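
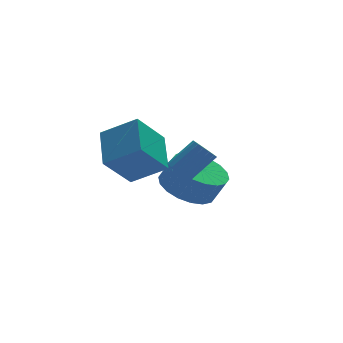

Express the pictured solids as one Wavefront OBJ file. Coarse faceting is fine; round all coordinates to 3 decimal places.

v -3.733 -2.311 -1.339
v -3.389 -2.237 -1.708
v -2.482 -2.176 -0.85
v -2.827 -2.249 -0.481
v -3.461 -2.011 -1.649
v -2.554 -1.95 -0.791
v -3.594 -1.854 -1.519
v -2.688 -1.793 -0.661
v -3.76 -1.802 -1.347
v -2.853 -1.74 -0.489
v -3.92 -1.866 -1.174
v -3.013 -1.804 -0.316
v -4.037 -2.032 -1.039
v -3.13 -1.97 -0.18
v -4.084 -2.262 -0.972
v -3.177 -2.2 -0.114
v -4.051 -2.503 -0.989
v -3.144 -2.441 -0.131
v -3.945 -2.7 -1.087
v -3.039 -2.639 -0.229
v -3.791 -2.808 -1.242
v -2.884 -2.747 -0.384
v -3.624 -2.802 -1.42
v -2.717 -2.741 -0.562
v -3.481 -2.684 -1.579
v -2.574 -2.622 -0.721
v -3.397 -2.48 -1.683
v -2.49 -2.418 -0.825
v -2.168 1.183 -3.962
v -1.164 1.273 -4.348
v -0.767 0.988 -3.385
v -1.772 0.897 -2.998
v -1.254 1.715 -4.18
v -0.858 1.429 -3.217
v -1.525 2.051 -3.969
v -1.129 1.765 -3.006
v -1.924 2.215 -3.756
v -1.527 1.929 -2.793
v -2.371 2.174 -3.584
v -1.974 1.889 -2.621
v -2.778 1.938 -3.487
v -2.381 1.652 -2.524
v -3.064 1.551 -3.484
v -2.667 1.266 -2.52
v -3.173 1.092 -3.575
v -2.776 0.807 -2.612
v -3.082 0.651 -3.743
v -2.686 0.365 -2.78
v -2.811 0.315 -3.954
v -2.415 0.029 -2.991
v -2.413 0.151 -4.167
v -2.016 -0.135 -3.204
v -1.966 0.191 -4.339
v -1.569 -0.094 -3.376
v -1.559 0.428 -4.436
v -1.162 0.142 -3.473
v -1.273 0.814 -4.44
v -0.876 0.529 -3.476
v -5.233 0.927 -2.194
v -4.128 0.236 -1.411
v -4.858 2.388 -1.432
v -3.753 1.697 -0.649
v -4.147 1.283 -3.411
v -3.042 0.592 -2.628
v -3.772 2.744 -2.649
v -2.667 2.053 -1.866
f 2 1 5
f 2 5 3
f 3 5 6
f 3 6 4
f 5 1 7
f 5 7 6
f 6 7 8
f 6 8 4
f 7 1 9
f 7 9 8
f 8 9 10
f 8 10 4
f 9 1 11
f 9 11 10
f 10 11 12
f 10 12 4
f 11 1 13
f 11 13 12
f 12 13 14
f 12 14 4
f 13 1 15
f 13 15 14
f 14 15 16
f 14 16 4
f 15 1 17
f 15 17 16
f 16 17 18
f 16 18 4
f 17 1 19
f 17 19 18
f 18 19 20
f 18 20 4
f 19 1 21
f 19 21 20
f 20 21 22
f 20 22 4
f 21 1 23
f 21 23 22
f 22 23 24
f 22 24 4
f 23 1 25
f 23 25 24
f 24 25 26
f 24 26 4
f 25 1 27
f 25 27 26
f 26 27 28
f 26 28 4
f 27 1 2
f 27 2 28
f 28 2 3
f 28 3 4
f 30 29 33
f 30 33 31
f 31 33 34
f 31 34 32
f 33 29 35
f 33 35 34
f 34 35 36
f 34 36 32
f 35 29 37
f 35 37 36
f 36 37 38
f 36 38 32
f 37 29 39
f 37 39 38
f 38 39 40
f 38 40 32
f 39 29 41
f 39 41 40
f 40 41 42
f 40 42 32
f 41 29 43
f 41 43 42
f 42 43 44
f 42 44 32
f 43 29 45
f 43 45 44
f 44 45 46
f 44 46 32
f 45 29 47
f 45 47 46
f 46 47 48
f 46 48 32
f 47 29 49
f 47 49 48
f 48 49 50
f 48 50 32
f 49 29 51
f 49 51 50
f 50 51 52
f 50 52 32
f 51 29 53
f 51 53 52
f 52 53 54
f 52 54 32
f 53 29 55
f 53 55 54
f 54 55 56
f 54 56 32
f 55 29 57
f 55 57 56
f 56 57 58
f 56 58 32
f 57 29 30
f 57 30 58
f 58 30 31
f 58 31 32
f 60 62 59
f 63 60 59
f 59 62 61
f 61 63 59
f 60 66 62
f 64 60 63
f 64 66 60
f 62 66 61
f 65 63 61
f 61 66 65
f 65 64 63
f 66 64 65



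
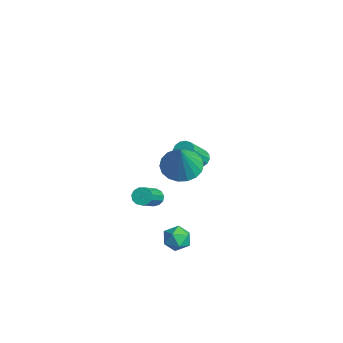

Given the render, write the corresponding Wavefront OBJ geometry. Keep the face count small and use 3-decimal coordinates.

v 0.159 -2.464 -0.561
v 0.576 -2.363 -0.855
v 1.758 -3.516 0.427
v 1.341 -3.616 0.721
v 0.565 -2.151 -0.653
v 1.746 -3.304 0.629
v 0.424 -2.038 -0.423
v 1.605 -3.191 0.86
v 0.2 -2.06 -0.236
v 1.381 -3.213 1.047
v -0.038 -2.21 -0.152
v 1.144 -3.363 1.13
v -0.212 -2.441 -0.198
v 0.969 -3.594 1.084
v -0.269 -2.679 -0.36
v 0.912 -3.831 0.922
v -0.19 -2.848 -0.585
v 0.992 -4.001 0.697
v 0 -2.896 -0.803
v 1.182 -4.048 0.479
v 0.241 -2.806 -0.944
v 1.422 -3.959 0.338
v 0.456 -2.608 -0.963
v 1.637 -3.76 0.319
v -3.859 2 -1.81
v -3.305 2.188 -1.887
v -2.707 1.008 -0.468
v -3.261 0.82 -0.39
v -3.424 2.377 -1.679
v -2.827 1.197 -0.26
v -3.66 2.465 -1.506
v -3.063 1.285 -0.087
v -3.949 2.429 -1.415
v -3.352 1.249 0.004
v -4.214 2.278 -1.429
v -3.617 1.097 -0.01
v -4.384 2.052 -1.545
v -3.786 0.872 -0.126
v -4.413 1.812 -1.732
v -3.815 0.632 -0.313
v -4.293 1.623 -1.94
v -3.696 0.443 -0.521
v -4.057 1.535 -2.113
v -3.46 0.355 -0.694
v -3.768 1.571 -2.204
v -3.171 0.391 -0.785
v -3.503 1.723 -2.19
v -2.906 0.542 -0.771
v -3.334 1.948 -2.074
v -2.736 0.768 -0.655
v 1.15 -1.475 -3.552
v 1.885 -1.371 -3.283
v 0.915 -2.289 -2.597
v 1.65 -2.185 -2.328
v 1.126 -1.597 -2.282
v 1.271 -1.094 -2.872
v 1.529 -2.566 -3.008
v 1.674 -2.063 -3.598
v 2.118 -2.046 -2.947
v 1.869 -1.447 -2.498
v 0.931 -2.213 -3.382
v 0.682 -1.614 -2.933
v 1.87 -1.815 2.712
v 2.574 -2.372 2.207
v 2.77 -2.325 4.528
v 2.767 -1.957 2.227
v 2.783 -1.514 2.344
v 2.618 -1.13 2.533
v 2.305 -0.883 2.758
v 1.905 -0.82 2.974
v 1.499 -0.954 3.138
v 1.166 -1.258 3.218
v 0.972 -1.673 3.197
v 0.956 -2.117 3.081
v 1.121 -2.5 2.891
v 1.435 -2.748 2.666
v 1.834 -2.811 2.45
v 2.241 -2.676 2.286
f 2 1 5
f 2 5 3
f 3 5 6
f 3 6 4
f 5 1 7
f 5 7 6
f 6 7 8
f 6 8 4
f 7 1 9
f 7 9 8
f 8 9 10
f 8 10 4
f 9 1 11
f 9 11 10
f 10 11 12
f 10 12 4
f 11 1 13
f 11 13 12
f 12 13 14
f 12 14 4
f 13 1 15
f 13 15 14
f 14 15 16
f 14 16 4
f 15 1 17
f 15 17 16
f 16 17 18
f 16 18 4
f 17 1 19
f 17 19 18
f 18 19 20
f 18 20 4
f 19 1 21
f 19 21 20
f 20 21 22
f 20 22 4
f 21 1 23
f 21 23 22
f 22 23 24
f 22 24 4
f 23 1 2
f 23 2 24
f 24 2 3
f 24 3 4
f 26 25 29
f 26 29 27
f 27 29 30
f 27 30 28
f 29 25 31
f 29 31 30
f 30 31 32
f 30 32 28
f 31 25 33
f 31 33 32
f 32 33 34
f 32 34 28
f 33 25 35
f 33 35 34
f 34 35 36
f 34 36 28
f 35 25 37
f 35 37 36
f 36 37 38
f 36 38 28
f 37 25 39
f 37 39 38
f 38 39 40
f 38 40 28
f 39 25 41
f 39 41 40
f 40 41 42
f 40 42 28
f 41 25 43
f 41 43 42
f 42 43 44
f 42 44 28
f 43 25 45
f 43 45 44
f 44 45 46
f 44 46 28
f 45 25 47
f 45 47 46
f 46 47 48
f 46 48 28
f 47 25 49
f 47 49 48
f 48 49 50
f 48 50 28
f 49 25 26
f 49 26 50
f 50 26 27
f 50 27 28
f 51 62 56
f 51 56 52
f 51 52 58
f 51 58 61
f 51 61 62
f 52 56 60
f 56 62 55
f 62 61 53
f 61 58 57
f 58 52 59
f 54 60 55
f 54 55 53
f 54 53 57
f 54 57 59
f 54 59 60
f 55 60 56
f 53 55 62
f 57 53 61
f 59 57 58
f 60 59 52
f 64 63 66
f 64 66 65
f 66 63 67
f 66 67 65
f 67 63 68
f 67 68 65
f 68 63 69
f 68 69 65
f 69 63 70
f 69 70 65
f 70 63 71
f 70 71 65
f 71 63 72
f 71 72 65
f 72 63 73
f 72 73 65
f 73 63 74
f 73 74 65
f 74 63 75
f 74 75 65
f 75 63 76
f 75 76 65
f 76 63 77
f 76 77 65
f 77 63 78
f 77 78 65
f 78 63 64
f 78 64 65



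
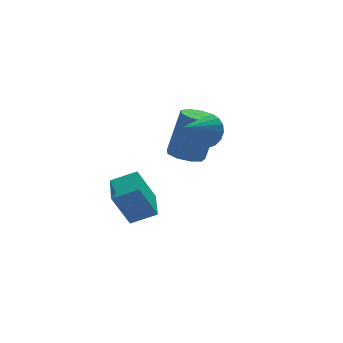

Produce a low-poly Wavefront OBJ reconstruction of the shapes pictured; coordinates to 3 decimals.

v 0.857 -1.018 1.029
v 1.24 -1.471 1.535
v -0.397 -1.362 1.671
v 1.234 -1.136 1.702
v 1.141 -0.775 1.714
v 0.983 -0.469 1.569
v 0.796 -0.289 1.301
v 0.623 -0.276 0.97
v 0.504 -0.433 0.653
v 0.465 -0.723 0.422
v 0.517 -1.081 0.33
v 0.646 -1.425 0.398
v 0.824 -1.675 0.611
v 1.009 -1.775 0.919
v 1.159 -1.701 1.253
v -1.325 1.451 -4.774
v -2.074 1.543 -3.239
v -0.776 2.867 -4.59
v -1.524 2.959 -3.055
v -0.336 1.001 -4.265
v -1.084 1.093 -2.73
v 0.214 2.417 -4.081
v -0.535 2.509 -2.546
v 1.248 1.804 -1.674
v 1.979 2.041 -1.896
v 2.603 2.074 0.193
v 1.872 1.836 0.414
v 1.66 2.476 -1.808
v 2.283 2.509 0.281
v 1.148 2.597 -1.657
v 1.771 2.63 0.432
v 0.683 2.346 -1.514
v 1.306 2.379 0.575
v 0.483 1.842 -1.446
v 1.106 1.875 0.642
v 0.64 1.319 -1.485
v 1.264 1.352 0.603
v 1.083 1.023 -1.613
v 1.706 1.056 0.476
v 1.603 1.093 -1.769
v 2.226 1.125 0.32
v 1.957 1.494 -1.881
v 2.58 1.527 0.208
f 2 1 4
f 2 4 3
f 4 1 5
f 4 5 3
f 5 1 6
f 5 6 3
f 6 1 7
f 6 7 3
f 7 1 8
f 7 8 3
f 8 1 9
f 8 9 3
f 9 1 10
f 9 10 3
f 10 1 11
f 10 11 3
f 11 1 12
f 11 12 3
f 12 1 13
f 12 13 3
f 13 1 14
f 13 14 3
f 14 1 15
f 14 15 3
f 15 1 2
f 15 2 3
f 17 19 16
f 20 17 16
f 16 19 18
f 18 20 16
f 17 23 19
f 21 17 20
f 21 23 17
f 19 23 18
f 22 20 18
f 18 23 22
f 22 21 20
f 23 21 22
f 25 24 28
f 25 28 26
f 26 28 29
f 26 29 27
f 28 24 30
f 28 30 29
f 29 30 31
f 29 31 27
f 30 24 32
f 30 32 31
f 31 32 33
f 31 33 27
f 32 24 34
f 32 34 33
f 33 34 35
f 33 35 27
f 34 24 36
f 34 36 35
f 35 36 37
f 35 37 27
f 36 24 38
f 36 38 37
f 37 38 39
f 37 39 27
f 38 24 40
f 38 40 39
f 39 40 41
f 39 41 27
f 40 24 42
f 40 42 41
f 41 42 43
f 41 43 27
f 42 24 25
f 42 25 43
f 43 25 26
f 43 26 27



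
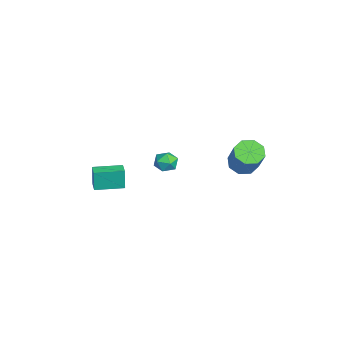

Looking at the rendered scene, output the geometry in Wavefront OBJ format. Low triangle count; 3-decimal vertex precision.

v 0.814 3.425 1.832
v 1.402 3.782 1.35
v 2.534 3.992 2.886
v 1.946 3.635 3.368
v 0.99 4.211 1.594
v 2.122 4.421 3.131
v 0.475 4.179 1.978
v 1.607 4.39 3.514
v 0.159 3.706 2.276
v 1.29 3.916 3.812
v 0.226 3.068 2.314
v 1.358 3.278 3.85
v 0.638 2.639 2.069
v 1.77 2.849 3.606
v 1.153 2.67 1.686
v 2.285 2.881 3.222
v 1.47 3.144 1.388
v 2.601 3.354 2.924
v -0.096 -0.056 1.352
v 0.313 0.094 1.919
v 0.267 -1.154 1.381
v 0.676 -1.004 1.948
v -0.037 -1.005 2.011
v -0.261 -0.326 1.993
v 0.841 -0.734 1.307
v 0.617 -0.055 1.289
v 0.892 -0.325 1.891
v 0.35 -0.493 2.326
v 0.23 -0.567 0.974
v -0.312 -0.735 1.409
v -3.313 -4.343 -2.42
v -3.426 -4.341 -1.135
v -3.477 -2.681 -2.437
v -3.59 -2.679 -1.152
v -2.49 -4.261 -2.348
v -2.603 -4.259 -1.063
v -2.654 -2.599 -2.365
v -2.767 -2.597 -1.08
f 2 1 5
f 2 5 3
f 3 5 6
f 3 6 4
f 5 1 7
f 5 7 6
f 6 7 8
f 6 8 4
f 7 1 9
f 7 9 8
f 8 9 10
f 8 10 4
f 9 1 11
f 9 11 10
f 10 11 12
f 10 12 4
f 11 1 13
f 11 13 12
f 12 13 14
f 12 14 4
f 13 1 15
f 13 15 14
f 14 15 16
f 14 16 4
f 15 1 17
f 15 17 16
f 16 17 18
f 16 18 4
f 17 1 2
f 17 2 18
f 18 2 3
f 18 3 4
f 19 30 24
f 19 24 20
f 19 20 26
f 19 26 29
f 19 29 30
f 20 24 28
f 24 30 23
f 30 29 21
f 29 26 25
f 26 20 27
f 22 28 23
f 22 23 21
f 22 21 25
f 22 25 27
f 22 27 28
f 23 28 24
f 21 23 30
f 25 21 29
f 27 25 26
f 28 27 20
f 32 34 31
f 35 32 31
f 31 34 33
f 33 35 31
f 32 38 34
f 36 32 35
f 36 38 32
f 34 38 33
f 37 35 33
f 33 38 37
f 37 36 35
f 38 36 37



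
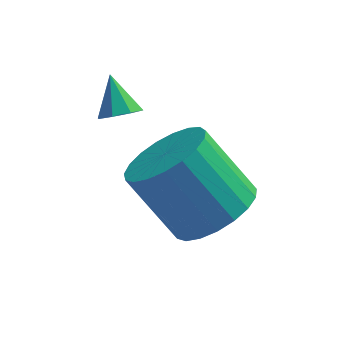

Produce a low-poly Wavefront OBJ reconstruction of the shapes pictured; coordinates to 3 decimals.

v 2.201 -3.71 0.673
v 3.054 -3.345 1.185
v 1.932 -2.845 2.699
v 1.079 -3.21 2.187
v 2.919 -2.987 0.966
v 1.797 -2.487 2.481
v 2.659 -2.754 0.697
v 1.537 -2.255 2.211
v 2.32 -2.686 0.423
v 1.198 -2.187 1.938
v 1.96 -2.796 0.193
v 0.838 -2.296 1.708
v 1.642 -3.063 0.046
v 0.52 -2.563 1.56
v 1.421 -3.442 0.007
v 0.299 -2.943 1.521
v 1.335 -3.868 0.083
v 0.213 -3.368 1.597
v 1.398 -4.266 0.261
v 0.276 -3.766 1.776
v 1.6 -4.568 0.511
v 0.478 -4.068 2.025
v 1.906 -4.721 0.788
v 0.784 -4.222 2.303
v 2.263 -4.7 1.045
v 1.141 -4.201 2.56
v 2.61 -4.508 1.239
v 1.488 -4.008 2.753
v 2.885 -4.177 1.334
v 1.763 -3.678 2.848
v 3.043 -3.766 1.315
v 1.921 -3.266 2.829
v 0.084 -2.455 2.81
v 0.578 -2.479 3
v -0.184 -1.805 3.59
v 0.53 -2.178 2.733
v 0.22 -2.039 2.51
v -0.169 -2.144 2.464
v -0.41 -2.43 2.62
v -0.361 -2.732 2.887
v -0.051 -2.87 3.109
v 0.338 -2.766 3.156
f 2 1 5
f 2 5 3
f 3 5 6
f 3 6 4
f 5 1 7
f 5 7 6
f 6 7 8
f 6 8 4
f 7 1 9
f 7 9 8
f 8 9 10
f 8 10 4
f 9 1 11
f 9 11 10
f 10 11 12
f 10 12 4
f 11 1 13
f 11 13 12
f 12 13 14
f 12 14 4
f 13 1 15
f 13 15 14
f 14 15 16
f 14 16 4
f 15 1 17
f 15 17 16
f 16 17 18
f 16 18 4
f 17 1 19
f 17 19 18
f 18 19 20
f 18 20 4
f 19 1 21
f 19 21 20
f 20 21 22
f 20 22 4
f 21 1 23
f 21 23 22
f 22 23 24
f 22 24 4
f 23 1 25
f 23 25 24
f 24 25 26
f 24 26 4
f 25 1 27
f 25 27 26
f 26 27 28
f 26 28 4
f 27 1 29
f 27 29 28
f 28 29 30
f 28 30 4
f 29 1 31
f 29 31 30
f 30 31 32
f 30 32 4
f 31 1 2
f 31 2 32
f 32 2 3
f 32 3 4
f 34 33 36
f 34 36 35
f 36 33 37
f 36 37 35
f 37 33 38
f 37 38 35
f 38 33 39
f 38 39 35
f 39 33 40
f 39 40 35
f 40 33 41
f 40 41 35
f 41 33 42
f 41 42 35
f 42 33 34
f 42 34 35



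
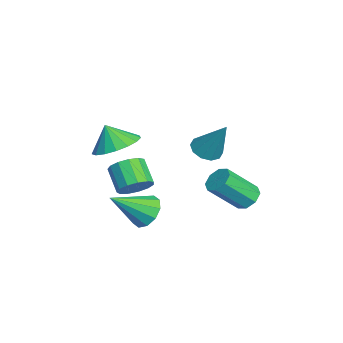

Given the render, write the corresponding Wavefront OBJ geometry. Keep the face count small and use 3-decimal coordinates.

v -4.08 0.163 1.399
v -3.431 0.312 1.031
v -3.28 0.937 3.121
v -3.71 0.688 0.992
v -4.13 0.864 1.108
v -4.531 0.772 1.335
v -4.759 0.447 1.587
v -4.728 0.014 1.767
v -4.449 -0.361 1.806
v -4.029 -0.537 1.69
v -3.628 -0.445 1.463
v -3.4 -0.12 1.211
v -0.224 -2.539 -0.079
v 0.263 -2.869 -0.72
v 0.324 -4.021 1.099
v 0.569 -2.531 -0.437
v 0.573 -2.195 -0.016
v 0.272 -1.991 0.38
v -0.218 -1.997 0.601
v -0.71 -2.209 0.563
v -1.017 -2.548 0.279
v -1.02 -2.884 -0.141
v -0.72 -3.087 -0.538
v -0.23 -3.082 -0.759
v -3.177 -2.881 -0.387
v -2.64 -2.798 0.241
v -3.605 -3.156 1.114
v -4.143 -3.239 0.487
v -2.845 -2.381 0.186
v -3.81 -2.739 1.06
v -3.155 -2.122 -0.05
v -4.12 -2.481 0.823
v -3.472 -2.105 -0.393
v -4.437 -2.463 0.48
v -3.696 -2.334 -0.735
v -4.661 -2.692 0.139
v -3.755 -2.736 -0.965
v -4.72 -3.094 -0.092
v -3.631 -3.185 -1.012
v -4.596 -3.543 -0.139
v -3.363 -3.537 -0.861
v -4.328 -3.895 0.013
v -3.036 -3.68 -0.558
v -4.001 -4.039 0.315
v -2.754 -3.57 -0.202
v -3.719 -3.929 0.671
v -2.607 -3.241 0.096
v -3.572 -3.6 0.969
v -1.896 1.742 -0.383
v -1.643 1.317 -0.865
v -1.312 0.012 0.462
v -1.564 0.438 0.943
v -1.271 1.627 -0.653
v -0.94 0.322 0.673
v -1.265 2.004 -0.284
v -0.934 0.699 1.043
v -1.628 2.228 0.028
v -1.297 0.923 1.354
v -2.148 2.168 0.098
v -1.817 0.863 1.425
v -2.52 1.858 -0.113
v -2.189 0.553 1.213
v -2.526 1.481 -0.483
v -2.195 0.176 0.844
v -2.163 1.257 -0.794
v -1.832 -0.048 0.532
v -2.032 -3.684 2.84
v -1.489 -2.858 3.324
v -2.288 -4.136 3.9
v -1.982 -2.678 3.281
v -2.486 -2.728 3.138
v -2.886 -2.997 2.926
v -3.09 -3.424 2.695
v -3.052 -3.91 2.497
v -2.78 -4.345 2.377
v -2.336 -4.628 2.364
v -1.823 -4.695 2.46
v -1.357 -4.531 2.643
v -1.046 -4.172 2.871
v -0.961 -3.702 3.092
v -1.121 -3.228 3.255
f 2 1 4
f 2 4 3
f 4 1 5
f 4 5 3
f 5 1 6
f 5 6 3
f 6 1 7
f 6 7 3
f 7 1 8
f 7 8 3
f 8 1 9
f 8 9 3
f 9 1 10
f 9 10 3
f 10 1 11
f 10 11 3
f 11 1 12
f 11 12 3
f 12 1 2
f 12 2 3
f 14 13 16
f 14 16 15
f 16 13 17
f 16 17 15
f 17 13 18
f 17 18 15
f 18 13 19
f 18 19 15
f 19 13 20
f 19 20 15
f 20 13 21
f 20 21 15
f 21 13 22
f 21 22 15
f 22 13 23
f 22 23 15
f 23 13 24
f 23 24 15
f 24 13 14
f 24 14 15
f 26 25 29
f 26 29 27
f 27 29 30
f 27 30 28
f 29 25 31
f 29 31 30
f 30 31 32
f 30 32 28
f 31 25 33
f 31 33 32
f 32 33 34
f 32 34 28
f 33 25 35
f 33 35 34
f 34 35 36
f 34 36 28
f 35 25 37
f 35 37 36
f 36 37 38
f 36 38 28
f 37 25 39
f 37 39 38
f 38 39 40
f 38 40 28
f 39 25 41
f 39 41 40
f 40 41 42
f 40 42 28
f 41 25 43
f 41 43 42
f 42 43 44
f 42 44 28
f 43 25 45
f 43 45 44
f 44 45 46
f 44 46 28
f 45 25 47
f 45 47 46
f 46 47 48
f 46 48 28
f 47 25 26
f 47 26 48
f 48 26 27
f 48 27 28
f 50 49 53
f 50 53 51
f 51 53 54
f 51 54 52
f 53 49 55
f 53 55 54
f 54 55 56
f 54 56 52
f 55 49 57
f 55 57 56
f 56 57 58
f 56 58 52
f 57 49 59
f 57 59 58
f 58 59 60
f 58 60 52
f 59 49 61
f 59 61 60
f 60 61 62
f 60 62 52
f 61 49 63
f 61 63 62
f 62 63 64
f 62 64 52
f 63 49 65
f 63 65 64
f 64 65 66
f 64 66 52
f 65 49 50
f 65 50 66
f 66 50 51
f 66 51 52
f 68 67 70
f 68 70 69
f 70 67 71
f 70 71 69
f 71 67 72
f 71 72 69
f 72 67 73
f 72 73 69
f 73 67 74
f 73 74 69
f 74 67 75
f 74 75 69
f 75 67 76
f 75 76 69
f 76 67 77
f 76 77 69
f 77 67 78
f 77 78 69
f 78 67 79
f 78 79 69
f 79 67 80
f 79 80 69
f 80 67 81
f 80 81 69
f 81 67 68
f 81 68 69



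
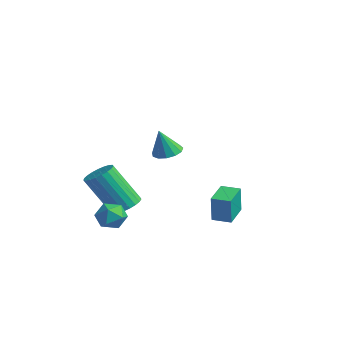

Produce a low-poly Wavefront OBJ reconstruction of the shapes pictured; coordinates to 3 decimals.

v -2.462 -1.565 -2.436
v -1.813 -1.41 -2.72
v -2.207 -2.71 -2.48
v -1.558 -2.555 -2.764
v -1.703 -2.384 -2.074
v -1.86 -1.676 -2.047
v -2.16 -2.444 -3.153
v -2.317 -1.736 -3.126
v -1.626 -1.953 -3.163
v -1.343 -1.916 -2.496
v -2.677 -2.204 -2.704
v -2.394 -2.167 -2.037
v -1.716 3.038 -3.219
v -1.545 2.873 -1.931
v -1.042 3.538 -3.245
v -0.871 3.373 -1.957
v -0.989 2.047 -3.443
v -0.818 1.882 -2.155
v -0.315 2.547 -3.469
v -0.144 2.382 -2.181
v -2.966 -0.769 -2.707
v -2.635 -0.266 -2.331
v -3.363 -1.128 -0.537
v -3.694 -1.631 -0.913
v -2.899 -0.143 -2.379
v -3.627 -1.005 -0.585
v -3.174 -0.128 -2.484
v -3.902 -0.99 -0.689
v -3.414 -0.224 -2.627
v -4.142 -1.086 -0.832
v -3.576 -0.414 -2.784
v -4.304 -1.276 -0.99
v -3.633 -0.666 -2.928
v -4.361 -1.528 -1.133
v -3.574 -0.935 -3.034
v -4.302 -1.797 -1.239
v -3.411 -1.176 -3.083
v -4.139 -2.038 -1.288
v -3.17 -1.346 -3.067
v -3.898 -2.208 -1.272
v -2.894 -1.417 -2.989
v -3.622 -2.279 -1.194
v -2.631 -1.375 -2.863
v -3.359 -2.237 -1.068
v -2.425 -1.229 -2.709
v -3.153 -2.091 -0.914
v -2.313 -1.003 -2.555
v -3.041 -1.865 -0.76
v -2.314 -0.737 -2.428
v -3.042 -1.599 -0.633
v -2.428 -0.476 -2.349
v -3.156 -1.338 -0.554
v 1.526 -1.681 2.02
v 2.062 -1.407 2.117
v 1.514 -2.059 3.16
v 1.82 -1.175 2.191
v 1.484 -1.103 2.211
v 1.162 -1.216 2.171
v 0.955 -1.476 2.083
v 0.93 -1.801 1.975
v 1.094 -2.088 1.881
v 1.395 -2.246 1.832
v 1.738 -2.225 1.843
v 2.013 -2.031 1.91
v 2.134 -1.726 2.012
f 1 12 6
f 1 6 2
f 1 2 8
f 1 8 11
f 1 11 12
f 2 6 10
f 6 12 5
f 12 11 3
f 11 8 7
f 8 2 9
f 4 10 5
f 4 5 3
f 4 3 7
f 4 7 9
f 4 9 10
f 5 10 6
f 3 5 12
f 7 3 11
f 9 7 8
f 10 9 2
f 14 16 13
f 17 14 13
f 13 16 15
f 15 17 13
f 14 20 16
f 18 14 17
f 18 20 14
f 16 20 15
f 19 17 15
f 15 20 19
f 19 18 17
f 20 18 19
f 22 21 25
f 22 25 23
f 23 25 26
f 23 26 24
f 25 21 27
f 25 27 26
f 26 27 28
f 26 28 24
f 27 21 29
f 27 29 28
f 28 29 30
f 28 30 24
f 29 21 31
f 29 31 30
f 30 31 32
f 30 32 24
f 31 21 33
f 31 33 32
f 32 33 34
f 32 34 24
f 33 21 35
f 33 35 34
f 34 35 36
f 34 36 24
f 35 21 37
f 35 37 36
f 36 37 38
f 36 38 24
f 37 21 39
f 37 39 38
f 38 39 40
f 38 40 24
f 39 21 41
f 39 41 40
f 40 41 42
f 40 42 24
f 41 21 43
f 41 43 42
f 42 43 44
f 42 44 24
f 43 21 45
f 43 45 44
f 44 45 46
f 44 46 24
f 45 21 47
f 45 47 46
f 46 47 48
f 46 48 24
f 47 21 49
f 47 49 48
f 48 49 50
f 48 50 24
f 49 21 51
f 49 51 50
f 50 51 52
f 50 52 24
f 51 21 22
f 51 22 52
f 52 22 23
f 52 23 24
f 54 53 56
f 54 56 55
f 56 53 57
f 56 57 55
f 57 53 58
f 57 58 55
f 58 53 59
f 58 59 55
f 59 53 60
f 59 60 55
f 60 53 61
f 60 61 55
f 61 53 62
f 61 62 55
f 62 53 63
f 62 63 55
f 63 53 64
f 63 64 55
f 64 53 65
f 64 65 55
f 65 53 54
f 65 54 55



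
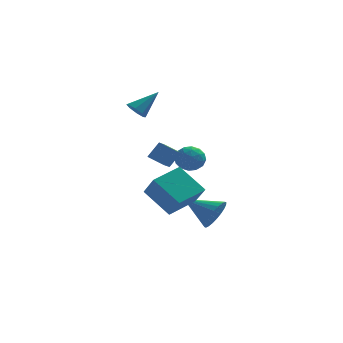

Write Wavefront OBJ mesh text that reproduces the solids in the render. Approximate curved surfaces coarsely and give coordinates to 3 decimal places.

v -3.086 -2.758 -1.915
v -2.548 -3.745 -0.666
v -1.665 -1.376 -1.434
v -1.127 -2.363 -0.186
v -1.693 -3.717 -3.274
v -1.155 -4.704 -2.026
v -0.272 -2.335 -2.794
v 0.266 -3.322 -1.545
v 0.871 -1.391 -4.204
v 1.484 -0.902 -3.446
v -0.871 -0.549 -3.336
v 1.476 -0.605 -3.751
v 1.376 -0.428 -4.124
v 1.199 -0.397 -4.51
v 0.972 -0.518 -4.848
v 0.729 -0.771 -5.089
v 0.509 -1.119 -5.195
v 0.343 -1.508 -5.15
v 0.258 -1.88 -4.961
v 0.266 -2.176 -4.656
v 0.366 -2.354 -4.283
v 0.543 -2.384 -3.897
v 0.77 -2.264 -3.559
v 1.012 -2.01 -3.318
v 1.233 -1.663 -3.212
v 1.399 -1.273 -3.257
v -2.895 -1.445 0.264
v -2.257 -1.157 1.239
v -2.594 -0.592 -0.185
v -1.956 -0.304 0.79
v -1.984 -1.996 -0.17
v -1.346 -1.708 0.805
v -1.683 -1.143 -0.619
v -1.045 -0.855 0.356
v -1.425 0.335 -0.406
v -0.859 0.728 0.243
v -0.201 -0.048 -1.243
v 0.365 0.345 -0.594
v -0.109 -0.448 -0.39
v -0.866 -0.211 0.127
v -0.194 0.891 -1.127
v -0.951 1.128 -0.61
v -0.098 1.072 -0.203
v -0.046 0.244 0.252
v -1.014 0.436 -1.252
v -0.962 -0.392 -0.797
v -1.249 0.565 -0.008
v 0.189 0.115 -0.992
v -0.09 -0.351 -0.872
v 0.243 -0.12 -0.491
v -1.253 0.013 -0.076
v -0.92 0.244 0.305
v -0.48 -0.447 -0.067
v -0.14 0.436 -1.305
v 0.193 0.667 -0.924
v -1.303 0.8 -0.509
v -0.97 1.031 -0.128
v -0.58 1.127 -0.933
v -0.469 0.998 0.111
v 0.25 0.773 -0.381
v -0.079 1.094 -0.694
v -0.523 1.233 -0.39
v -0.438 0.511 0.379
v 0.281 0.286 -0.113
v 0.002 -0.18 0.007
v -0.443 -0.041 0.311
v 0.009 0.713 0.117
v -1.341 0.394 -0.887
v -0.622 0.169 -1.379
v -0.617 0.721 -1.311
v -1.062 0.86 -1.007
v -1.31 -0.093 -0.619
v -0.591 -0.318 -1.111
v -0.537 -0.553 -0.61
v -0.981 -0.414 -0.306
v -1.069 -0.033 -1.117
v -3.584 1.377 2.841
v -3.041 1.111 2.432
v -2.316 2.063 4.079
v -3.181 1.632 2.288
v -3.558 2.004 2.467
v -3.949 2.009 2.866
v -4.127 1.644 3.25
v -3.986 1.122 3.394
v -3.61 0.751 3.215
v -3.218 0.746 2.816
f 2 4 1
f 5 2 1
f 1 4 3
f 3 5 1
f 2 8 4
f 6 2 5
f 6 8 2
f 4 8 3
f 7 5 3
f 3 8 7
f 7 6 5
f 8 6 7
f 10 9 12
f 10 12 11
f 12 9 13
f 12 13 11
f 13 9 14
f 13 14 11
f 14 9 15
f 14 15 11
f 15 9 16
f 15 16 11
f 16 9 17
f 16 17 11
f 17 9 18
f 17 18 11
f 18 9 19
f 18 19 11
f 19 9 20
f 19 20 11
f 20 9 21
f 20 21 11
f 21 9 22
f 21 22 11
f 22 9 23
f 22 23 11
f 23 9 24
f 23 24 11
f 24 9 25
f 24 25 11
f 25 9 26
f 25 26 11
f 26 9 10
f 26 10 11
f 28 30 27
f 31 28 27
f 27 30 29
f 29 31 27
f 28 34 30
f 32 28 31
f 32 34 28
f 30 34 29
f 33 31 29
f 29 34 33
f 33 32 31
f 34 32 33
f 35 72 51
f 72 46 75
f 51 75 40
f 72 75 51
f 35 51 47
f 51 40 52
f 47 52 36
f 51 52 47
f 35 47 56
f 47 36 57
f 56 57 42
f 47 57 56
f 35 56 68
f 56 42 71
f 68 71 45
f 56 71 68
f 35 68 72
f 68 45 76
f 72 76 46
f 68 76 72
f 36 52 63
f 52 40 66
f 63 66 44
f 52 66 63
f 40 75 53
f 75 46 74
f 53 74 39
f 75 74 53
f 46 76 73
f 76 45 69
f 73 69 37
f 76 69 73
f 45 71 70
f 71 42 58
f 70 58 41
f 71 58 70
f 42 57 62
f 57 36 59
f 62 59 43
f 57 59 62
f 38 64 50
f 64 44 65
f 50 65 39
f 64 65 50
f 38 50 48
f 50 39 49
f 48 49 37
f 50 49 48
f 38 48 55
f 48 37 54
f 55 54 41
f 48 54 55
f 38 55 60
f 55 41 61
f 60 61 43
f 55 61 60
f 38 60 64
f 60 43 67
f 64 67 44
f 60 67 64
f 39 65 53
f 65 44 66
f 53 66 40
f 65 66 53
f 37 49 73
f 49 39 74
f 73 74 46
f 49 74 73
f 41 54 70
f 54 37 69
f 70 69 45
f 54 69 70
f 43 61 62
f 61 41 58
f 62 58 42
f 61 58 62
f 44 67 63
f 67 43 59
f 63 59 36
f 67 59 63
f 78 77 80
f 78 80 79
f 80 77 81
f 80 81 79
f 81 77 82
f 81 82 79
f 82 77 83
f 82 83 79
f 83 77 84
f 83 84 79
f 84 77 85
f 84 85 79
f 85 77 86
f 85 86 79
f 86 77 78
f 86 78 79



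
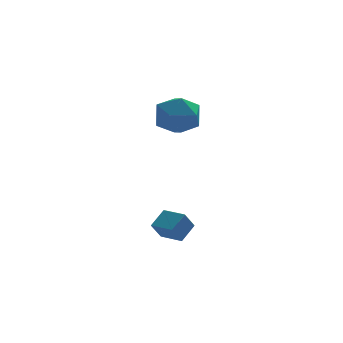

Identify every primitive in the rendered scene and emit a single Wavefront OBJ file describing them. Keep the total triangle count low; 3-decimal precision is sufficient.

v 3.053 3.507 3.678
v 3.874 4.11 3.721
v 3.786 2.59 2.519
v 4.607 3.193 2.562
v 4.38 2.584 3.348
v 3.927 3.151 4.064
v 3.733 3.549 2.176
v 3.28 4.116 2.892
v 4.295 4.136 2.792
v 4.695 3.54 3.517
v 2.965 3.16 2.723
v 3.365 2.564 3.448
v 3.331 0.311 -2.08
v 2.907 0.042 -1.357
v 2.714 1.108 -2.145
v 2.291 0.839 -1.422
v 3.909 0.801 -1.558
v 3.486 0.532 -0.835
v 3.293 1.598 -1.623
v 2.869 1.329 -0.9
f 1 12 6
f 1 6 2
f 1 2 8
f 1 8 11
f 1 11 12
f 2 6 10
f 6 12 5
f 12 11 3
f 11 8 7
f 8 2 9
f 4 10 5
f 4 5 3
f 4 3 7
f 4 7 9
f 4 9 10
f 5 10 6
f 3 5 12
f 7 3 11
f 9 7 8
f 10 9 2
f 14 16 13
f 17 14 13
f 13 16 15
f 15 17 13
f 14 20 16
f 18 14 17
f 18 20 14
f 16 20 15
f 19 17 15
f 15 20 19
f 19 18 17
f 20 18 19



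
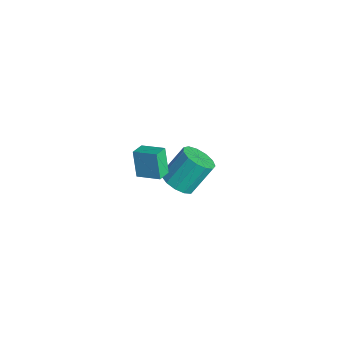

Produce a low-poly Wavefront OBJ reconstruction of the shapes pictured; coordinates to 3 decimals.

v 2.3 -2.41 2.237
v 1.665 -2.354 3.716
v 1.766 -1.732 1.983
v 1.131 -1.676 3.461
v 3.269 -1.504 2.619
v 2.634 -1.448 4.097
v 2.735 -0.826 2.364
v 2.1 -0.77 3.843
v -1.661 1.439 -4.119
v -0.599 1.387 -4.004
v -0.716 2.709 -2.326
v -1.779 2.761 -2.441
v -0.707 1.849 -4.376
v -0.824 3.171 -2.697
v -1.118 2.181 -4.666
v -1.235 3.503 -2.988
v -1.702 2.277 -4.783
v -1.819 3.6 -3.105
v -2.272 2.107 -4.689
v -2.39 3.43 -3.011
v -2.649 1.725 -4.414
v -2.767 3.048 -2.736
v -2.712 1.252 -4.046
v -2.83 2.575 -2.367
v -2.442 0.838 -3.7
v -2.559 2.161 -2.022
v -1.924 0.615 -3.488
v -2.041 1.938 -1.81
v -1.322 0.653 -3.476
v -1.439 1.976 -1.798
v -0.828 0.941 -3.669
v -0.945 2.264 -1.99
f 2 4 1
f 5 2 1
f 1 4 3
f 3 5 1
f 2 8 4
f 6 2 5
f 6 8 2
f 4 8 3
f 7 5 3
f 3 8 7
f 7 6 5
f 8 6 7
f 10 9 13
f 10 13 11
f 11 13 14
f 11 14 12
f 13 9 15
f 13 15 14
f 14 15 16
f 14 16 12
f 15 9 17
f 15 17 16
f 16 17 18
f 16 18 12
f 17 9 19
f 17 19 18
f 18 19 20
f 18 20 12
f 19 9 21
f 19 21 20
f 20 21 22
f 20 22 12
f 21 9 23
f 21 23 22
f 22 23 24
f 22 24 12
f 23 9 25
f 23 25 24
f 24 25 26
f 24 26 12
f 25 9 27
f 25 27 26
f 26 27 28
f 26 28 12
f 27 9 29
f 27 29 28
f 28 29 30
f 28 30 12
f 29 9 31
f 29 31 30
f 30 31 32
f 30 32 12
f 31 9 10
f 31 10 32
f 32 10 11
f 32 11 12



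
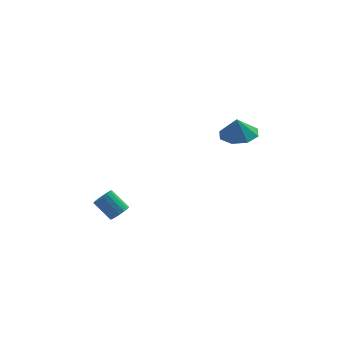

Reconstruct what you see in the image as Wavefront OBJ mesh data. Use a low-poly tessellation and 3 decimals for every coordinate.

v 2.941 -2.157 2.859
v 3.863 -2.634 2.932
v 2.819 -2.223 3.981
v 3.924 -1.842 2.985
v 3.41 -1.235 2.964
v 2.621 -1.168 2.882
v 2.019 -1.681 2.787
v 1.958 -2.473 2.734
v 2.473 -3.08 2.755
v 3.261 -3.147 2.837
v -3.182 -3.882 -1.537
v -2.859 -3.377 -1.55
v -3.674 -2.833 -0.636
v -3.998 -3.338 -0.623
v -3.059 -3.336 -1.752
v -3.874 -2.792 -0.838
v -3.287 -3.42 -1.905
v -4.102 -2.876 -0.991
v -3.491 -3.61 -1.974
v -4.306 -3.066 -1.06
v -3.624 -3.862 -1.943
v -4.439 -3.318 -1.029
v -3.656 -4.119 -1.818
v -4.471 -3.575 -0.904
v -3.58 -4.322 -1.63
v -4.395 -3.778 -0.716
v -3.412 -4.424 -1.42
v -4.228 -3.88 -0.506
v -3.192 -4.401 -1.237
v -4.007 -3.857 -0.323
v -2.97 -4.26 -1.122
v -3.785 -3.716 -0.208
v -2.796 -4.032 -1.103
v -3.611 -3.488 -0.189
v -2.711 -3.77 -1.183
v -3.526 -3.226 -0.269
v -2.734 -3.533 -1.344
v -3.549 -2.989 -0.43
f 2 1 4
f 2 4 3
f 4 1 5
f 4 5 3
f 5 1 6
f 5 6 3
f 6 1 7
f 6 7 3
f 7 1 8
f 7 8 3
f 8 1 9
f 8 9 3
f 9 1 10
f 9 10 3
f 10 1 2
f 10 2 3
f 12 11 15
f 12 15 13
f 13 15 16
f 13 16 14
f 15 11 17
f 15 17 16
f 16 17 18
f 16 18 14
f 17 11 19
f 17 19 18
f 18 19 20
f 18 20 14
f 19 11 21
f 19 21 20
f 20 21 22
f 20 22 14
f 21 11 23
f 21 23 22
f 22 23 24
f 22 24 14
f 23 11 25
f 23 25 24
f 24 25 26
f 24 26 14
f 25 11 27
f 25 27 26
f 26 27 28
f 26 28 14
f 27 11 29
f 27 29 28
f 28 29 30
f 28 30 14
f 29 11 31
f 29 31 30
f 30 31 32
f 30 32 14
f 31 11 33
f 31 33 32
f 32 33 34
f 32 34 14
f 33 11 35
f 33 35 34
f 34 35 36
f 34 36 14
f 35 11 37
f 35 37 36
f 36 37 38
f 36 38 14
f 37 11 12
f 37 12 38
f 38 12 13
f 38 13 14



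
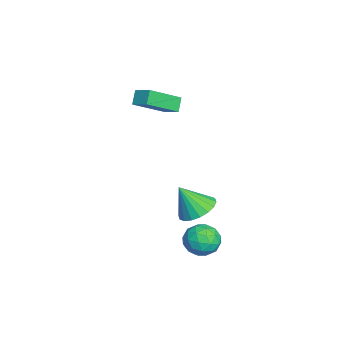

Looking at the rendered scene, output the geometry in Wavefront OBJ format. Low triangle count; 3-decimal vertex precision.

v 1.125 0.759 -2.879
v 2.079 0.517 -2.989
v 1.075 -0.079 -1.481
v 2.099 0.894 -2.763
v 1.926 1.245 -2.559
v 1.594 1.499 -2.419
v 1.17 1.606 -2.369
v 0.737 1.546 -2.421
v 0.38 1.33 -2.563
v 0.171 1 -2.768
v 0.151 0.623 -2.995
v 0.324 0.273 -3.199
v 0.655 0.019 -3.339
v 1.08 -0.089 -3.388
v 1.513 -0.029 -3.337
v 1.87 0.188 -3.194
v 1.918 1.393 -3.872
v 2.699 1.806 -3.596
v 2.681 0.134 -4.144
v 3.462 0.547 -3.868
v 2.799 0.352 -3.253
v 2.327 1.13 -3.084
v 3.053 0.81 -4.656
v 2.581 1.588 -4.487
v 3.4 1.446 -4.08
v 3.243 1.163 -3.213
v 2.137 0.777 -4.527
v 1.98 0.494 -3.66
v 2.241 1.71 -3.71
v 3.139 0.23 -4.03
v 2.749 0.115 -3.669
v 3.208 0.358 -3.506
v 2.023 1.313 -3.409
v 2.482 1.556 -3.247
v 2.541 0.701 -3.046
v 2.898 0.384 -4.493
v 3.357 0.627 -4.331
v 2.172 1.582 -4.234
v 2.631 1.825 -4.071
v 2.839 1.239 -4.694
v 3.112 1.741 -3.832
v 3.561 1.001 -3.992
v 3.32 1.156 -4.455
v 3.043 1.613 -4.356
v 3.02 1.575 -3.323
v 3.469 0.835 -3.483
v 3.079 0.72 -3.121
v 2.802 1.178 -3.022
v 3.432 1.363 -3.607
v 1.911 1.105 -4.257
v 2.36 0.365 -4.417
v 2.578 0.762 -4.718
v 2.301 1.22 -4.619
v 1.819 0.939 -3.748
v 2.268 0.199 -3.908
v 2.337 0.327 -3.384
v 2.06 0.784 -3.285
v 1.948 0.577 -4.133
v -3.843 -0.709 1.454
v -2.899 -2.144 2.499
v -3.225 -0.032 1.826
v -2.28 -1.466 2.87
v -3.32 -0.834 0.81
v -2.375 -2.268 1.854
v -2.701 -0.156 1.181
v -1.757 -1.591 2.226
f 2 1 4
f 2 4 3
f 4 1 5
f 4 5 3
f 5 1 6
f 5 6 3
f 6 1 7
f 6 7 3
f 7 1 8
f 7 8 3
f 8 1 9
f 8 9 3
f 9 1 10
f 9 10 3
f 10 1 11
f 10 11 3
f 11 1 12
f 11 12 3
f 12 1 13
f 12 13 3
f 13 1 14
f 13 14 3
f 14 1 15
f 14 15 3
f 15 1 16
f 15 16 3
f 16 1 2
f 16 2 3
f 17 54 33
f 54 28 57
f 33 57 22
f 54 57 33
f 17 33 29
f 33 22 34
f 29 34 18
f 33 34 29
f 17 29 38
f 29 18 39
f 38 39 24
f 29 39 38
f 17 38 50
f 38 24 53
f 50 53 27
f 38 53 50
f 17 50 54
f 50 27 58
f 54 58 28
f 50 58 54
f 18 34 45
f 34 22 48
f 45 48 26
f 34 48 45
f 22 57 35
f 57 28 56
f 35 56 21
f 57 56 35
f 28 58 55
f 58 27 51
f 55 51 19
f 58 51 55
f 27 53 52
f 53 24 40
f 52 40 23
f 53 40 52
f 24 39 44
f 39 18 41
f 44 41 25
f 39 41 44
f 20 46 32
f 46 26 47
f 32 47 21
f 46 47 32
f 20 32 30
f 32 21 31
f 30 31 19
f 32 31 30
f 20 30 37
f 30 19 36
f 37 36 23
f 30 36 37
f 20 37 42
f 37 23 43
f 42 43 25
f 37 43 42
f 20 42 46
f 42 25 49
f 46 49 26
f 42 49 46
f 21 47 35
f 47 26 48
f 35 48 22
f 47 48 35
f 19 31 55
f 31 21 56
f 55 56 28
f 31 56 55
f 23 36 52
f 36 19 51
f 52 51 27
f 36 51 52
f 25 43 44
f 43 23 40
f 44 40 24
f 43 40 44
f 26 49 45
f 49 25 41
f 45 41 18
f 49 41 45
f 60 62 59
f 63 60 59
f 59 62 61
f 61 63 59
f 60 66 62
f 64 60 63
f 64 66 60
f 62 66 61
f 65 63 61
f 61 66 65
f 65 64 63
f 66 64 65



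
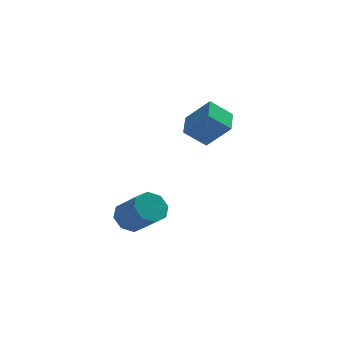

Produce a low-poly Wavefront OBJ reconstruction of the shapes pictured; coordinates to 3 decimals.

v -1.592 2.56 2.572
v -0.569 2.042 3.759
v -1.355 3.831 2.923
v -0.333 3.313 4.11
v -0.567 2.607 1.71
v 0.455 2.089 2.897
v -0.331 3.878 2.061
v 0.692 3.36 3.248
v -4.249 -1.557 -0.483
v -3.658 -1.7 -1.048
v -2.879 -2.767 0.039
v -3.471 -2.623 0.603
v -3.518 -1.211 -0.668
v -2.739 -2.277 0.419
v -3.806 -0.924 -0.18
v -3.027 -1.99 0.907
v -4.354 -1.008 0.13
v -3.575 -2.074 1.217
v -4.841 -1.413 0.081
v -4.062 -2.48 1.168
v -4.981 -1.903 -0.299
v -4.202 -2.969 0.788
v -4.693 -2.19 -0.787
v -3.914 -3.256 0.3
v -4.145 -2.106 -1.097
v -3.366 -3.172 -0.01
f 2 4 1
f 5 2 1
f 1 4 3
f 3 5 1
f 2 8 4
f 6 2 5
f 6 8 2
f 4 8 3
f 7 5 3
f 3 8 7
f 7 6 5
f 8 6 7
f 10 9 13
f 10 13 11
f 11 13 14
f 11 14 12
f 13 9 15
f 13 15 14
f 14 15 16
f 14 16 12
f 15 9 17
f 15 17 16
f 16 17 18
f 16 18 12
f 17 9 19
f 17 19 18
f 18 19 20
f 18 20 12
f 19 9 21
f 19 21 20
f 20 21 22
f 20 22 12
f 21 9 23
f 21 23 22
f 22 23 24
f 22 24 12
f 23 9 25
f 23 25 24
f 24 25 26
f 24 26 12
f 25 9 10
f 25 10 26
f 26 10 11
f 26 11 12



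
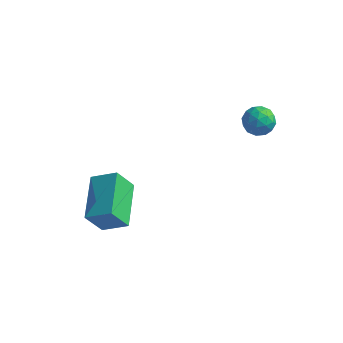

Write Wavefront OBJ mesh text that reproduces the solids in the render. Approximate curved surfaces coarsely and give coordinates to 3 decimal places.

v -2.094 -5.249 -1.306
v -0.987 -5.002 -0.711
v -2.817 -3.26 -0.784
v -1.711 -3.013 -0.189
v -1.569 -4.747 -2.491
v -0.463 -4.5 -1.896
v -2.293 -2.758 -1.969
v -1.186 -2.511 -1.374
v 2.456 1.383 2.083
v 2.769 1.655 1.437
v 3.091 0.325 1.943
v 3.404 0.597 1.297
v 3.596 0.902 1.975
v 3.204 1.556 2.061
v 2.656 0.424 1.319
v 2.264 1.078 1.405
v 2.892 1.063 0.965
v 3.473 1.358 1.37
v 2.387 0.622 2.01
v 2.968 0.917 2.415
v 2.557 1.612 1.772
v 3.303 0.368 1.608
v 3.416 0.547 2.007
v 3.6 0.707 1.627
v 2.812 1.553 2.139
v 2.996 1.714 1.759
v 3.482 1.271 2.076
v 2.864 0.266 1.621
v 3.048 0.427 1.241
v 2.26 1.273 1.753
v 2.444 1.433 1.373
v 2.378 0.709 1.304
v 2.813 1.424 1.115
v 3.186 0.802 1.033
v 2.747 0.7 1.045
v 2.516 1.085 1.096
v 3.155 1.597 1.353
v 3.528 0.975 1.271
v 3.641 1.154 1.67
v 3.41 1.539 1.72
v 3.227 1.249 1.076
v 2.332 1.005 2.109
v 2.705 0.383 2.027
v 2.45 0.441 1.66
v 2.219 0.826 1.71
v 2.674 1.178 2.347
v 3.047 0.556 2.265
v 3.344 0.895 2.284
v 3.113 1.28 2.335
v 2.633 0.731 2.304
f 2 4 1
f 5 2 1
f 1 4 3
f 3 5 1
f 2 8 4
f 6 2 5
f 6 8 2
f 4 8 3
f 7 5 3
f 3 8 7
f 7 6 5
f 8 6 7
f 9 46 25
f 46 20 49
f 25 49 14
f 46 49 25
f 9 25 21
f 25 14 26
f 21 26 10
f 25 26 21
f 9 21 30
f 21 10 31
f 30 31 16
f 21 31 30
f 9 30 42
f 30 16 45
f 42 45 19
f 30 45 42
f 9 42 46
f 42 19 50
f 46 50 20
f 42 50 46
f 10 26 37
f 26 14 40
f 37 40 18
f 26 40 37
f 14 49 27
f 49 20 48
f 27 48 13
f 49 48 27
f 20 50 47
f 50 19 43
f 47 43 11
f 50 43 47
f 19 45 44
f 45 16 32
f 44 32 15
f 45 32 44
f 16 31 36
f 31 10 33
f 36 33 17
f 31 33 36
f 12 38 24
f 38 18 39
f 24 39 13
f 38 39 24
f 12 24 22
f 24 13 23
f 22 23 11
f 24 23 22
f 12 22 29
f 22 11 28
f 29 28 15
f 22 28 29
f 12 29 34
f 29 15 35
f 34 35 17
f 29 35 34
f 12 34 38
f 34 17 41
f 38 41 18
f 34 41 38
f 13 39 27
f 39 18 40
f 27 40 14
f 39 40 27
f 11 23 47
f 23 13 48
f 47 48 20
f 23 48 47
f 15 28 44
f 28 11 43
f 44 43 19
f 28 43 44
f 17 35 36
f 35 15 32
f 36 32 16
f 35 32 36
f 18 41 37
f 41 17 33
f 37 33 10
f 41 33 37



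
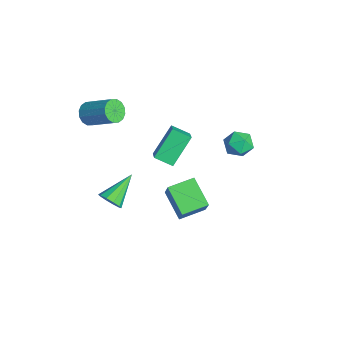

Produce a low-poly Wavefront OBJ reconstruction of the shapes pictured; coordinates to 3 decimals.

v -2.401 0.733 1.72
v -2.932 -0.181 2.221
v -1.324 0.507 2.448
v -1.855 -0.407 2.95
v -1.645 -0.533 0.21
v -2.176 -1.447 0.712
v -0.568 -0.759 0.939
v -1.099 -1.673 1.44
v -2.062 -3.984 -2.876
v -1.576 -3.455 -3.18
v -3.078 -2.436 -1.804
v -1.954 -3.498 -3.476
v -2.373 -3.727 -3.543
v -2.673 -4.054 -3.355
v -2.74 -4.354 -2.984
v -2.548 -4.513 -2.572
v -2.17 -4.471 -2.276
v -1.751 -4.242 -2.208
v -1.451 -3.915 -2.396
v -1.384 -3.614 -2.767
v -4.325 -4.47 3.131
v -3.936 -5.108 3.356
v -2.667 -3.948 4.454
v -3.055 -3.31 4.229
v -3.753 -4.988 3.017
v -2.483 -3.828 4.115
v -3.722 -4.729 2.709
v -2.453 -3.569 3.807
v -3.853 -4.401 2.514
v -2.584 -3.241 3.611
v -4.111 -4.092 2.484
v -2.841 -2.931 3.581
v -4.425 -3.883 2.627
v -3.156 -2.723 3.725
v -4.713 -3.832 2.906
v -3.444 -2.672 4.004
v -4.897 -3.952 3.245
v -3.627 -2.792 4.343
v -4.927 -4.211 3.553
v -3.658 -3.051 4.651
v -4.796 -4.539 3.749
v -3.527 -3.379 4.846
v -4.539 -4.849 3.779
v -3.269 -3.688 4.876
v -4.224 -5.057 3.635
v -2.955 -3.897 4.733
v 1.036 -1.668 0.388
v 1.986 -1.776 1.806
v 0.845 -0.159 0.631
v 1.794 -0.267 2.049
v 2.566 -1.313 -0.609
v 3.515 -1.421 0.809
v 2.374 0.196 -0.366
v 3.324 0.088 1.052
v -1.89 3.972 0.409
v -1.052 4.003 0.824
v -2.108 2.577 0.956
v -1.27 2.608 1.371
v -1.966 3.152 1.68
v -1.831 4.014 1.342
v -1.329 2.566 0.438
v -1.194 3.428 0.1
v -0.705 3.134 0.842
v -1.099 3.497 1.609
v -2.061 3.083 0.171
v -2.455 3.446 0.938
f 2 4 1
f 5 2 1
f 1 4 3
f 3 5 1
f 2 8 4
f 6 2 5
f 6 8 2
f 4 8 3
f 7 5 3
f 3 8 7
f 7 6 5
f 8 6 7
f 10 9 12
f 10 12 11
f 12 9 13
f 12 13 11
f 13 9 14
f 13 14 11
f 14 9 15
f 14 15 11
f 15 9 16
f 15 16 11
f 16 9 17
f 16 17 11
f 17 9 18
f 17 18 11
f 18 9 19
f 18 19 11
f 19 9 20
f 19 20 11
f 20 9 10
f 20 10 11
f 22 21 25
f 22 25 23
f 23 25 26
f 23 26 24
f 25 21 27
f 25 27 26
f 26 27 28
f 26 28 24
f 27 21 29
f 27 29 28
f 28 29 30
f 28 30 24
f 29 21 31
f 29 31 30
f 30 31 32
f 30 32 24
f 31 21 33
f 31 33 32
f 32 33 34
f 32 34 24
f 33 21 35
f 33 35 34
f 34 35 36
f 34 36 24
f 35 21 37
f 35 37 36
f 36 37 38
f 36 38 24
f 37 21 39
f 37 39 38
f 38 39 40
f 38 40 24
f 39 21 41
f 39 41 40
f 40 41 42
f 40 42 24
f 41 21 43
f 41 43 42
f 42 43 44
f 42 44 24
f 43 21 45
f 43 45 44
f 44 45 46
f 44 46 24
f 45 21 22
f 45 22 46
f 46 22 23
f 46 23 24
f 48 50 47
f 51 48 47
f 47 50 49
f 49 51 47
f 48 54 50
f 52 48 51
f 52 54 48
f 50 54 49
f 53 51 49
f 49 54 53
f 53 52 51
f 54 52 53
f 55 66 60
f 55 60 56
f 55 56 62
f 55 62 65
f 55 65 66
f 56 60 64
f 60 66 59
f 66 65 57
f 65 62 61
f 62 56 63
f 58 64 59
f 58 59 57
f 58 57 61
f 58 61 63
f 58 63 64
f 59 64 60
f 57 59 66
f 61 57 65
f 63 61 62
f 64 63 56



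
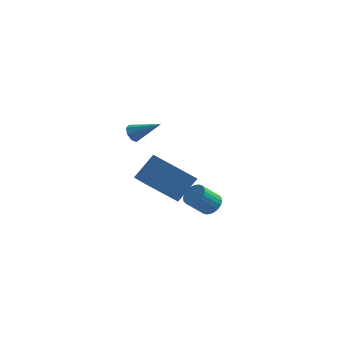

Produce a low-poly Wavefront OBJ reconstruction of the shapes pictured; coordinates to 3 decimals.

v 3.801 4.097 -3.328
v 4.231 3.574 -3.271
v 3.449 3.039 -2.294
v 3.019 3.563 -2.352
v 4.333 3.744 -3.095
v 3.552 3.21 -2.119
v 4.355 3.969 -2.955
v 3.573 3.435 -1.979
v 4.292 4.213 -2.872
v 3.51 3.679 -1.896
v 4.154 4.439 -2.859
v 3.373 3.905 -1.882
v 3.962 4.613 -2.916
v 3.181 4.079 -1.94
v 3.746 4.709 -3.037
v 2.965 4.175 -2.06
v 3.538 4.712 -3.202
v 2.757 4.177 -2.225
v 3.371 4.621 -3.386
v 2.589 4.086 -2.409
v 3.268 4.45 -3.561
v 2.487 3.916 -2.585
v 3.247 4.225 -3.701
v 2.465 3.691 -2.725
v 3.31 3.981 -3.784
v 2.528 3.447 -2.808
v 3.447 3.755 -3.798
v 2.666 3.221 -2.821
v 3.639 3.581 -3.74
v 2.858 3.047 -2.764
v 3.855 3.485 -3.62
v 3.074 2.951 -2.643
v 4.063 3.483 -3.455
v 3.282 2.948 -2.478
v 0.39 1.881 -0.36
v 1.167 2.744 0.785
v 1.937 2.349 -1.763
v 2.714 3.211 -0.618
v 1.106 0.709 0.038
v 1.883 1.571 1.183
v 2.653 1.176 -1.365
v 3.43 2.039 -0.22
v 0.58 0.732 3.405
v 0.805 0.472 3.002
v 1.94 0.588 4.255
v 0.861 0.873 2.979
v 0.753 1.191 3.206
v 0.543 1.24 3.55
v 0.355 0.991 3.809
v 0.299 0.59 3.832
v 0.407 0.272 3.604
v 0.617 0.223 3.261
f 2 1 5
f 2 5 3
f 3 5 6
f 3 6 4
f 5 1 7
f 5 7 6
f 6 7 8
f 6 8 4
f 7 1 9
f 7 9 8
f 8 9 10
f 8 10 4
f 9 1 11
f 9 11 10
f 10 11 12
f 10 12 4
f 11 1 13
f 11 13 12
f 12 13 14
f 12 14 4
f 13 1 15
f 13 15 14
f 14 15 16
f 14 16 4
f 15 1 17
f 15 17 16
f 16 17 18
f 16 18 4
f 17 1 19
f 17 19 18
f 18 19 20
f 18 20 4
f 19 1 21
f 19 21 20
f 20 21 22
f 20 22 4
f 21 1 23
f 21 23 22
f 22 23 24
f 22 24 4
f 23 1 25
f 23 25 24
f 24 25 26
f 24 26 4
f 25 1 27
f 25 27 26
f 26 27 28
f 26 28 4
f 27 1 29
f 27 29 28
f 28 29 30
f 28 30 4
f 29 1 31
f 29 31 30
f 30 31 32
f 30 32 4
f 31 1 33
f 31 33 32
f 32 33 34
f 32 34 4
f 33 1 2
f 33 2 34
f 34 2 3
f 34 3 4
f 36 38 35
f 39 36 35
f 35 38 37
f 37 39 35
f 36 42 38
f 40 36 39
f 40 42 36
f 38 42 37
f 41 39 37
f 37 42 41
f 41 40 39
f 42 40 41
f 44 43 46
f 44 46 45
f 46 43 47
f 46 47 45
f 47 43 48
f 47 48 45
f 48 43 49
f 48 49 45
f 49 43 50
f 49 50 45
f 50 43 51
f 50 51 45
f 51 43 52
f 51 52 45
f 52 43 44
f 52 44 45



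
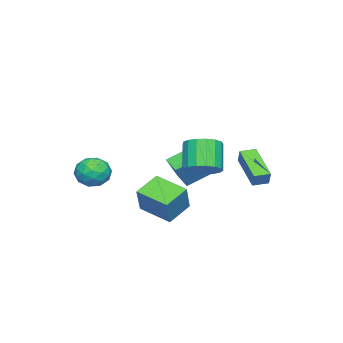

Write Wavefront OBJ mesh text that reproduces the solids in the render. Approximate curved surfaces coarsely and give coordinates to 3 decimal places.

v 2.636 2.073 0.694
v 3.358 1.692 1.073
v 2.486 1.306 2.345
v 1.764 1.687 1.966
v 3.374 2.1 1.208
v 2.502 1.715 2.48
v 3.221 2.503 1.225
v 2.349 2.117 2.498
v 2.935 2.807 1.121
v 2.062 2.421 2.393
v 2.579 2.942 0.919
v 1.707 2.557 2.191
v 2.237 2.879 0.665
v 1.365 2.494 1.937
v 1.986 2.631 0.418
v 1.114 2.245 1.69
v 1.884 2.255 0.234
v 1.012 1.869 1.506
v 1.955 1.837 0.155
v 1.082 1.452 1.428
v 2.181 1.473 0.2
v 1.309 1.088 1.472
v 2.512 1.247 0.358
v 1.639 0.862 1.631
v 2.871 1.21 0.593
v 1.998 0.824 1.865
v 3.176 1.37 0.851
v 2.304 0.985 2.123
v -0.848 -1.667 -2.597
v -0.068 -1.461 -1.192
v -0.5 0.023 -3.037
v 0.281 0.228 -1.632
v 0.399 -2.088 -3.228
v 1.18 -1.883 -1.823
v 0.748 -0.399 -3.668
v 1.528 -0.193 -2.263
v -0.328 -1.096 -0.194
v -1.34 0.061 0.663
v -1.415 -1.023 -1.576
v -2.427 0.134 -0.719
v 0.187 -0.374 -0.561
v -0.825 0.783 0.296
v -0.9 -0.301 -1.943
v -1.912 0.856 -1.086
v -3.562 1.128 -0.978
v -3.257 1.343 -0.248
v -4.112 1.735 -0.927
v -3.807 1.949 -0.196
v -2.213 2.431 -1.924
v -1.908 2.645 -1.193
v -2.763 3.037 -1.872
v -2.458 3.252 -1.142
v 1.864 -3.184 -1.224
v 2.213 -2.732 -0.51
v 2.107 -4.468 -0.53
v 2.456 -4.016 0.184
v 1.562 -3.959 -0
v 1.412 -3.166 -0.429
v 2.908 -4.034 -0.611
v 2.758 -3.241 -1.04
v 2.859 -3.257 -0.131
v 2.027 -3.211 0.247
v 2.293 -3.989 -1.287
v 1.461 -3.943 -0.909
v 2.017 -2.845 -0.928
v 2.303 -4.355 -0.112
v 1.778 -4.322 -0.22
v 1.983 -4.056 0.2
v 1.546 -3.1 -0.88
v 1.751 -2.834 -0.461
v 1.369 -3.556 -0.161
v 2.569 -4.366 -0.579
v 2.774 -4.1 -0.16
v 2.337 -3.144 -1.24
v 2.542 -2.878 -0.82
v 2.951 -3.644 -0.879
v 2.602 -2.888 -0.285
v 2.745 -3.643 0.123
v 3.01 -3.654 -0.345
v 2.922 -3.187 -0.597
v 2.113 -2.861 -0.063
v 2.256 -3.616 0.345
v 1.73 -3.583 0.236
v 1.642 -3.116 -0.016
v 2.492 -3.17 0.159
v 2.064 -3.584 -1.385
v 2.207 -4.339 -0.977
v 2.678 -4.084 -1.024
v 2.59 -3.617 -1.276
v 1.575 -3.557 -1.163
v 1.718 -4.312 -0.755
v 1.398 -4.013 -0.443
v 1.31 -3.546 -0.695
v 1.828 -4.03 -1.199
f 2 1 5
f 2 5 3
f 3 5 6
f 3 6 4
f 5 1 7
f 5 7 6
f 6 7 8
f 6 8 4
f 7 1 9
f 7 9 8
f 8 9 10
f 8 10 4
f 9 1 11
f 9 11 10
f 10 11 12
f 10 12 4
f 11 1 13
f 11 13 12
f 12 13 14
f 12 14 4
f 13 1 15
f 13 15 14
f 14 15 16
f 14 16 4
f 15 1 17
f 15 17 16
f 16 17 18
f 16 18 4
f 17 1 19
f 17 19 18
f 18 19 20
f 18 20 4
f 19 1 21
f 19 21 20
f 20 21 22
f 20 22 4
f 21 1 23
f 21 23 22
f 22 23 24
f 22 24 4
f 23 1 25
f 23 25 24
f 24 25 26
f 24 26 4
f 25 1 27
f 25 27 26
f 26 27 28
f 26 28 4
f 27 1 2
f 27 2 28
f 28 2 3
f 28 3 4
f 30 32 29
f 33 30 29
f 29 32 31
f 31 33 29
f 30 36 32
f 34 30 33
f 34 36 30
f 32 36 31
f 35 33 31
f 31 36 35
f 35 34 33
f 36 34 35
f 38 40 37
f 41 38 37
f 37 40 39
f 39 41 37
f 38 44 40
f 42 38 41
f 42 44 38
f 40 44 39
f 43 41 39
f 39 44 43
f 43 42 41
f 44 42 43
f 46 48 45
f 49 46 45
f 45 48 47
f 47 49 45
f 46 52 48
f 50 46 49
f 50 52 46
f 48 52 47
f 51 49 47
f 47 52 51
f 51 50 49
f 52 50 51
f 53 90 69
f 90 64 93
f 69 93 58
f 90 93 69
f 53 69 65
f 69 58 70
f 65 70 54
f 69 70 65
f 53 65 74
f 65 54 75
f 74 75 60
f 65 75 74
f 53 74 86
f 74 60 89
f 86 89 63
f 74 89 86
f 53 86 90
f 86 63 94
f 90 94 64
f 86 94 90
f 54 70 81
f 70 58 84
f 81 84 62
f 70 84 81
f 58 93 71
f 93 64 92
f 71 92 57
f 93 92 71
f 64 94 91
f 94 63 87
f 91 87 55
f 94 87 91
f 63 89 88
f 89 60 76
f 88 76 59
f 89 76 88
f 60 75 80
f 75 54 77
f 80 77 61
f 75 77 80
f 56 82 68
f 82 62 83
f 68 83 57
f 82 83 68
f 56 68 66
f 68 57 67
f 66 67 55
f 68 67 66
f 56 66 73
f 66 55 72
f 73 72 59
f 66 72 73
f 56 73 78
f 73 59 79
f 78 79 61
f 73 79 78
f 56 78 82
f 78 61 85
f 82 85 62
f 78 85 82
f 57 83 71
f 83 62 84
f 71 84 58
f 83 84 71
f 55 67 91
f 67 57 92
f 91 92 64
f 67 92 91
f 59 72 88
f 72 55 87
f 88 87 63
f 72 87 88
f 61 79 80
f 79 59 76
f 80 76 60
f 79 76 80
f 62 85 81
f 85 61 77
f 81 77 54
f 85 77 81



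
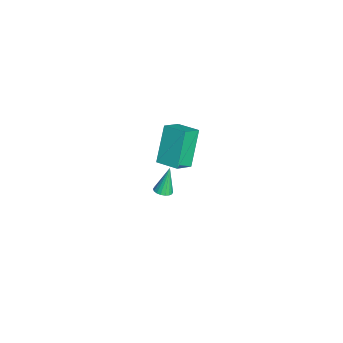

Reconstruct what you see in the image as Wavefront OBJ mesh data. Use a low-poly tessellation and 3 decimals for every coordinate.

v 3.592 0.979 2.415
v 4.25 0.297 2.974
v 2.55 1.397 4.154
v 3.208 0.716 4.712
v 4.352 1.904 2.648
v 5.01 1.223 3.206
v 3.31 2.323 4.386
v 3.968 1.641 4.945
v 0.947 0.742 -2.836
v 1.404 0.603 -2.686
v 0.573 1.098 -1.364
v 1.43 0.82 -2.732
v 1.361 1.02 -2.798
v 1.21 1.166 -2.872
v 1.007 1.228 -2.938
v 0.792 1.193 -2.985
v 0.608 1.07 -3.002
v 0.491 0.881 -2.986
v 0.464 0.665 -2.94
v 0.534 0.464 -2.874
v 0.685 0.318 -2.8
v 0.888 0.256 -2.734
v 1.103 0.291 -2.687
v 1.287 0.415 -2.67
f 2 4 1
f 5 2 1
f 1 4 3
f 3 5 1
f 2 8 4
f 6 2 5
f 6 8 2
f 4 8 3
f 7 5 3
f 3 8 7
f 7 6 5
f 8 6 7
f 10 9 12
f 10 12 11
f 12 9 13
f 12 13 11
f 13 9 14
f 13 14 11
f 14 9 15
f 14 15 11
f 15 9 16
f 15 16 11
f 16 9 17
f 16 17 11
f 17 9 18
f 17 18 11
f 18 9 19
f 18 19 11
f 19 9 20
f 19 20 11
f 20 9 21
f 20 21 11
f 21 9 22
f 21 22 11
f 22 9 23
f 22 23 11
f 23 9 24
f 23 24 11
f 24 9 10
f 24 10 11



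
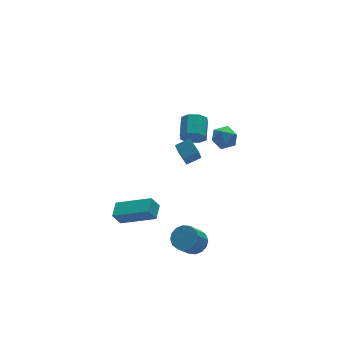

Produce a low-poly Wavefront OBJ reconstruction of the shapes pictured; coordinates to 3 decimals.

v -1.406 -2.16 -2.8
v -0.887 -2.594 -2.526
v -1.654 -2.893 -1.546
v -2.174 -2.46 -1.82
v -0.823 -2.255 -2.372
v -1.59 -2.554 -1.392
v -0.915 -1.891 -2.332
v -1.682 -2.19 -1.353
v -1.138 -1.599 -2.418
v -1.906 -1.898 -1.439
v -1.434 -1.457 -2.607
v -2.201 -1.756 -1.627
v -1.722 -1.504 -2.847
v -2.489 -1.803 -1.867
v -1.926 -1.727 -3.074
v -2.693 -2.026 -2.094
v -1.99 -2.066 -3.228
v -2.757 -2.365 -2.248
v -1.898 -2.43 -3.267
v -2.665 -2.729 -2.288
v -1.674 -2.722 -3.181
v -2.442 -3.021 -2.202
v -1.379 -2.864 -2.993
v -2.146 -3.163 -2.013
v -1.091 -2.817 -2.753
v -1.858 -3.116 -1.773
v -2.176 -2.432 4.311
v -1.422 -2.537 4.587
v -2.234 -1.675 4.756
v -1.48 -1.78 5.032
v -1.54 -1.56 2.908
v -0.786 -1.665 3.184
v -1.598 -0.803 3.353
v -0.844 -0.908 3.629
v 1.225 2.657 0.572
v 1.625 2.713 -0.024
v 2.255 3.7 0.492
v 1.855 3.643 1.088
v 1.167 3.018 -0.048
v 1.797 4.005 0.468
v 0.743 3.112 0.291
v 1.373 4.098 0.808
v 0.601 2.938 0.795
v 1.231 3.925 1.311
v 0.825 2.6 1.168
v 1.455 3.587 1.684
v 1.283 2.295 1.192
v 1.913 3.282 1.708
v 1.707 2.202 0.852
v 2.337 3.188 1.369
v 1.849 2.375 0.349
v 2.479 3.362 0.865
v 0.003 -1.325 3.923
v 0.418 -0.771 4.139
v 0.962 -1.909 3.581
v 1.377 -1.355 3.797
v 1.03 -1.761 4.288
v 0.437 -1.4 4.499
v 0.943 -1.28 3.221
v 0.35 -0.919 3.432
v 0.998 -0.743 3.705
v 1.053 -1.04 4.364
v 0.327 -1.64 3.356
v 0.382 -1.937 4.015
v -2.771 -0.741 -1.489
v -3.179 -0.653 -0.783
v -4.045 0.628 -2.398
v -4.454 0.716 -1.692
v -2.206 -0.056 -1.248
v -2.615 0.032 -0.542
v -3.481 1.313 -2.157
v -3.889 1.401 -1.451
f 2 1 5
f 2 5 3
f 3 5 6
f 3 6 4
f 5 1 7
f 5 7 6
f 6 7 8
f 6 8 4
f 7 1 9
f 7 9 8
f 8 9 10
f 8 10 4
f 9 1 11
f 9 11 10
f 10 11 12
f 10 12 4
f 11 1 13
f 11 13 12
f 12 13 14
f 12 14 4
f 13 1 15
f 13 15 14
f 14 15 16
f 14 16 4
f 15 1 17
f 15 17 16
f 16 17 18
f 16 18 4
f 17 1 19
f 17 19 18
f 18 19 20
f 18 20 4
f 19 1 21
f 19 21 20
f 20 21 22
f 20 22 4
f 21 1 23
f 21 23 22
f 22 23 24
f 22 24 4
f 23 1 25
f 23 25 24
f 24 25 26
f 24 26 4
f 25 1 2
f 25 2 26
f 26 2 3
f 26 3 4
f 28 30 27
f 31 28 27
f 27 30 29
f 29 31 27
f 28 34 30
f 32 28 31
f 32 34 28
f 30 34 29
f 33 31 29
f 29 34 33
f 33 32 31
f 34 32 33
f 36 35 39
f 36 39 37
f 37 39 40
f 37 40 38
f 39 35 41
f 39 41 40
f 40 41 42
f 40 42 38
f 41 35 43
f 41 43 42
f 42 43 44
f 42 44 38
f 43 35 45
f 43 45 44
f 44 45 46
f 44 46 38
f 45 35 47
f 45 47 46
f 46 47 48
f 46 48 38
f 47 35 49
f 47 49 48
f 48 49 50
f 48 50 38
f 49 35 51
f 49 51 50
f 50 51 52
f 50 52 38
f 51 35 36
f 51 36 52
f 52 36 37
f 52 37 38
f 53 64 58
f 53 58 54
f 53 54 60
f 53 60 63
f 53 63 64
f 54 58 62
f 58 64 57
f 64 63 55
f 63 60 59
f 60 54 61
f 56 62 57
f 56 57 55
f 56 55 59
f 56 59 61
f 56 61 62
f 57 62 58
f 55 57 64
f 59 55 63
f 61 59 60
f 62 61 54
f 66 68 65
f 69 66 65
f 65 68 67
f 67 69 65
f 66 72 68
f 70 66 69
f 70 72 66
f 68 72 67
f 71 69 67
f 67 72 71
f 71 70 69
f 72 70 71



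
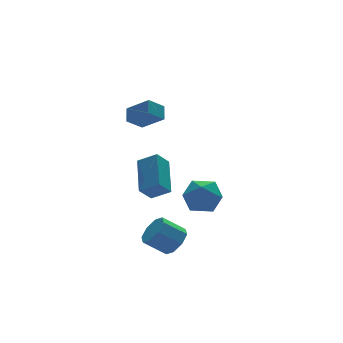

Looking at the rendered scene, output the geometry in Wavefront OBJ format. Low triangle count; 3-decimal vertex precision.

v 2.197 0.352 -2.738
v 2.774 1.107 -3.213
v 3.566 -0.687 -2.727
v 4.143 0.068 -3.202
v 3.821 0.197 -2.198
v 2.975 0.84 -2.205
v 3.365 -0.42 -3.735
v 2.519 0.223 -3.742
v 3.496 0.63 -3.829
v 3.778 1.011 -2.879
v 2.562 -0.591 -3.061
v 2.844 -0.21 -2.111
v -0.375 -3.681 -3.136
v 0.16 -3.562 -2.568
v -0.75 -3.161 -1.795
v -1.285 -3.279 -2.364
v 0.08 -3.074 -2.915
v -0.83 -2.673 -2.142
v -0.266 -2.941 -3.393
v -1.177 -2.54 -2.62
v -0.676 -3.241 -3.72
v -1.587 -2.84 -2.947
v -0.91 -3.799 -3.705
v -1.82 -3.398 -2.932
v -0.83 -4.287 -3.358
v -1.74 -3.886 -2.585
v -0.483 -4.42 -2.88
v -1.394 -4.019 -2.107
v -0.073 -4.12 -2.553
v -0.984 -3.719 -1.78
v 0.27 -0.072 3.056
v 0.589 0.524 3.555
v -0.333 0.885 2.301
v -0.013 1.48 2.8
v 1.073 -0.02 2.48
v 1.393 0.575 2.979
v 0.471 0.936 1.725
v 0.79 1.532 2.224
v 0.22 0.815 -2.175
v 0.887 0.149 -1.627
v 1.011 2.46 -1.137
v 1.678 1.794 -0.59
v 0.902 0.926 -2.87
v 1.569 0.26 -2.323
v 1.693 2.571 -1.833
v 2.36 1.905 -1.285
f 1 12 6
f 1 6 2
f 1 2 8
f 1 8 11
f 1 11 12
f 2 6 10
f 6 12 5
f 12 11 3
f 11 8 7
f 8 2 9
f 4 10 5
f 4 5 3
f 4 3 7
f 4 7 9
f 4 9 10
f 5 10 6
f 3 5 12
f 7 3 11
f 9 7 8
f 10 9 2
f 14 13 17
f 14 17 15
f 15 17 18
f 15 18 16
f 17 13 19
f 17 19 18
f 18 19 20
f 18 20 16
f 19 13 21
f 19 21 20
f 20 21 22
f 20 22 16
f 21 13 23
f 21 23 22
f 22 23 24
f 22 24 16
f 23 13 25
f 23 25 24
f 24 25 26
f 24 26 16
f 25 13 27
f 25 27 26
f 26 27 28
f 26 28 16
f 27 13 29
f 27 29 28
f 28 29 30
f 28 30 16
f 29 13 14
f 29 14 30
f 30 14 15
f 30 15 16
f 32 34 31
f 35 32 31
f 31 34 33
f 33 35 31
f 32 38 34
f 36 32 35
f 36 38 32
f 34 38 33
f 37 35 33
f 33 38 37
f 37 36 35
f 38 36 37
f 40 42 39
f 43 40 39
f 39 42 41
f 41 43 39
f 40 46 42
f 44 40 43
f 44 46 40
f 42 46 41
f 45 43 41
f 41 46 45
f 45 44 43
f 46 44 45



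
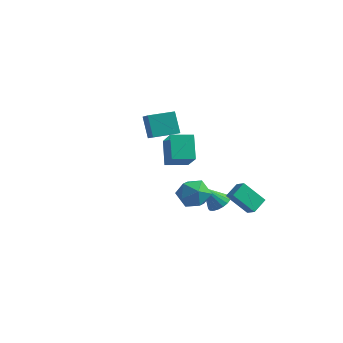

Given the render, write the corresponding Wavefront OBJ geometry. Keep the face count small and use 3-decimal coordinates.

v 3.601 0.851 -1.42
v 3.644 1.904 -0.845
v 2.902 1.105 -1.832
v 2.946 2.158 -1.257
v 4.674 1.562 -2.803
v 4.718 2.615 -2.228
v 3.976 1.816 -3.215
v 4.019 2.869 -2.64
v -4.61 3.241 0.019
v -5.336 3.648 1.547
v -3.571 4.645 0.139
v -4.297 5.051 1.667
v -3.543 2.389 0.753
v -4.269 2.795 2.281
v -2.504 3.792 0.873
v -3.23 4.199 2.401
v 2.325 1.266 -2.676
v 2.836 1.703 -2.189
v 1.595 0.614 -1.324
v 2.55 1.932 -2.234
v 2.219 2.029 -2.366
v 1.909 1.975 -2.559
v 1.681 1.78 -2.776
v 1.582 1.484 -2.973
v 1.629 1.145 -3.111
v 1.814 0.83 -3.163
v 2.101 0.601 -3.119
v 2.432 0.504 -2.987
v 2.742 0.558 -2.793
v 2.969 0.752 -2.576
v 3.069 1.049 -2.379
v 3.022 1.388 -2.241
v -0.562 -0.355 0.331
v 0.702 -1.305 1.605
v -1.351 0.532 1.776
v -0.087 -0.418 3.05
v 0.387 0.718 0.19
v 1.651 -0.232 1.464
v -0.402 1.605 1.635
v 0.862 0.655 2.909
v 3.642 -1.991 0.398
v 3.996 -2.595 -0.495
v 3.204 -3.545 1.275
v 3.558 -4.149 0.382
v 4.309 -3.586 1.02
v 4.58 -2.626 0.478
v 2.62 -3.514 0.302
v 2.891 -2.554 -0.24
v 3.364 -3.537 -0.555
v 4.409 -3.581 -0.111
v 2.791 -2.559 0.891
v 3.836 -2.603 1.335
f 2 4 1
f 5 2 1
f 1 4 3
f 3 5 1
f 2 8 4
f 6 2 5
f 6 8 2
f 4 8 3
f 7 5 3
f 3 8 7
f 7 6 5
f 8 6 7
f 10 12 9
f 13 10 9
f 9 12 11
f 11 13 9
f 10 16 12
f 14 10 13
f 14 16 10
f 12 16 11
f 15 13 11
f 11 16 15
f 15 14 13
f 16 14 15
f 18 17 20
f 18 20 19
f 20 17 21
f 20 21 19
f 21 17 22
f 21 22 19
f 22 17 23
f 22 23 19
f 23 17 24
f 23 24 19
f 24 17 25
f 24 25 19
f 25 17 26
f 25 26 19
f 26 17 27
f 26 27 19
f 27 17 28
f 27 28 19
f 28 17 29
f 28 29 19
f 29 17 30
f 29 30 19
f 30 17 31
f 30 31 19
f 31 17 32
f 31 32 19
f 32 17 18
f 32 18 19
f 34 36 33
f 37 34 33
f 33 36 35
f 35 37 33
f 34 40 36
f 38 34 37
f 38 40 34
f 36 40 35
f 39 37 35
f 35 40 39
f 39 38 37
f 40 38 39
f 41 52 46
f 41 46 42
f 41 42 48
f 41 48 51
f 41 51 52
f 42 46 50
f 46 52 45
f 52 51 43
f 51 48 47
f 48 42 49
f 44 50 45
f 44 45 43
f 44 43 47
f 44 47 49
f 44 49 50
f 45 50 46
f 43 45 52
f 47 43 51
f 49 47 48
f 50 49 42



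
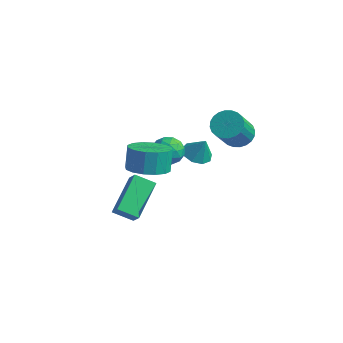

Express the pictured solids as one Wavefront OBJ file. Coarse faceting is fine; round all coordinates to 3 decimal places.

v -1.214 -0.049 0.352
v -0.838 0.474 0.136
v -0.826 0.049 1.268
v -1.248 0.627 0.294
v -1.642 0.464 0.478
v -1.836 0.06 0.604
v -1.739 -0.395 0.612
v -1.396 -0.688 0.498
v -0.968 -0.682 0.316
v -0.655 -0.38 0.151
v -0.604 0.077 0.08
v 0.752 0.13 2.463
v 1.355 -0.103 2.17
v 1.571 -1.144 3.445
v 0.968 -0.91 3.737
v 1.448 0.107 2.325
v 1.664 -0.934 3.6
v 1.435 0.32 2.502
v 1.651 -0.721 3.776
v 1.318 0.504 2.672
v 1.534 -0.537 3.947
v 1.115 0.632 2.811
v 1.331 -0.409 4.085
v 0.856 0.683 2.896
v 1.072 -0.358 4.171
v 0.582 0.65 2.916
v 0.798 -0.391 4.19
v 0.333 0.538 2.866
v 0.549 -0.503 4.141
v 0.149 0.364 2.755
v 0.365 -0.677 4.03
v 0.056 0.154 2.6
v 0.272 -0.887 3.875
v 0.069 -0.059 2.424
v 0.285 -1.1 3.698
v 0.186 -0.243 2.253
v 0.402 -1.284 3.528
v 0.389 -0.371 2.115
v 0.605 -1.412 3.389
v 0.648 -0.422 2.029
v 0.864 -1.463 3.304
v 0.922 -0.389 2.01
v 1.138 -1.43 3.284
v 1.171 -0.277 2.059
v 1.387 -1.318 3.334
v -1.621 -0.935 0.625
v -1.015 -1.104 1.007
v -2.245 -1.716 1.273
v -1.639 -1.885 1.655
v -1.951 -1.223 1.733
v -1.565 -0.74 1.333
v -1.695 -2.08 0.947
v -1.309 -1.597 0.547
v -1.06 -1.811 1.206
v -1.219 -1.281 1.692
v -2.041 -1.539 0.588
v -2.2 -1.009 1.074
v -1.263 -0.951 0.759
v -1.997 -1.869 1.521
v -2.18 -1.48 1.567
v -1.824 -1.579 1.791
v -1.587 -0.737 0.951
v -1.23 -0.836 1.175
v -1.781 -0.906 1.602
v -2.03 -1.984 1.105
v -1.673 -2.083 1.329
v -1.436 -1.241 0.489
v -1.08 -1.34 0.713
v -1.479 -1.914 0.678
v -0.933 -1.466 1.101
v -1.3 -1.925 1.481
v -1.333 -2.039 1.065
v -1.106 -1.756 0.83
v -1.027 -1.155 1.386
v -1.393 -1.613 1.767
v -1.577 -1.224 1.813
v -1.35 -0.941 1.578
v -1.053 -1.57 1.503
v -1.867 -1.207 0.513
v -2.233 -1.665 0.894
v -1.91 -1.879 0.702
v -1.683 -1.596 0.467
v -1.96 -0.895 0.799
v -2.327 -1.354 1.179
v -2.154 -1.064 1.45
v -1.927 -0.781 1.215
v -2.207 -1.25 0.777
v -0.894 -3.578 1.698
v -0.394 -2.839 1.517
v -0.587 -2.463 2.522
v -1.086 -3.202 2.702
v -0.832 -2.724 1.389
v -1.025 -2.348 2.394
v -1.287 -2.838 1.345
v -1.48 -2.461 2.349
v -1.637 -3.15 1.394
v -1.83 -2.773 2.399
v -1.787 -3.576 1.525
v -1.98 -3.2 2.53
v -1.698 -4.004 1.703
v -1.891 -3.627 2.707
v -1.393 -4.317 1.878
v -1.586 -3.941 2.883
v -0.955 -4.432 2.006
v -1.148 -4.056 3.011
v -0.5 -4.319 2.051
v -0.693 -3.942 3.055
v -0.15 -4.007 2.001
v -0.343 -3.63 3.006
v 0 -3.58 1.87
v -0.193 -3.204 2.875
v -0.089 -3.153 1.693
v -0.282 -2.776 2.697
v -2.918 -3.49 -2.122
v -3.338 -1.873 -1.156
v -2.163 -3.021 -2.579
v -2.582 -1.404 -1.613
v -2.418 -3.716 -1.527
v -2.837 -2.099 -0.561
v -1.662 -3.247 -1.984
v -2.082 -1.63 -1.018
f 2 1 4
f 2 4 3
f 4 1 5
f 4 5 3
f 5 1 6
f 5 6 3
f 6 1 7
f 6 7 3
f 7 1 8
f 7 8 3
f 8 1 9
f 8 9 3
f 9 1 10
f 9 10 3
f 10 1 11
f 10 11 3
f 11 1 2
f 11 2 3
f 13 12 16
f 13 16 14
f 14 16 17
f 14 17 15
f 16 12 18
f 16 18 17
f 17 18 19
f 17 19 15
f 18 12 20
f 18 20 19
f 19 20 21
f 19 21 15
f 20 12 22
f 20 22 21
f 21 22 23
f 21 23 15
f 22 12 24
f 22 24 23
f 23 24 25
f 23 25 15
f 24 12 26
f 24 26 25
f 25 26 27
f 25 27 15
f 26 12 28
f 26 28 27
f 27 28 29
f 27 29 15
f 28 12 30
f 28 30 29
f 29 30 31
f 29 31 15
f 30 12 32
f 30 32 31
f 31 32 33
f 31 33 15
f 32 12 34
f 32 34 33
f 33 34 35
f 33 35 15
f 34 12 36
f 34 36 35
f 35 36 37
f 35 37 15
f 36 12 38
f 36 38 37
f 37 38 39
f 37 39 15
f 38 12 40
f 38 40 39
f 39 40 41
f 39 41 15
f 40 12 42
f 40 42 41
f 41 42 43
f 41 43 15
f 42 12 44
f 42 44 43
f 43 44 45
f 43 45 15
f 44 12 13
f 44 13 45
f 45 13 14
f 45 14 15
f 46 83 62
f 83 57 86
f 62 86 51
f 83 86 62
f 46 62 58
f 62 51 63
f 58 63 47
f 62 63 58
f 46 58 67
f 58 47 68
f 67 68 53
f 58 68 67
f 46 67 79
f 67 53 82
f 79 82 56
f 67 82 79
f 46 79 83
f 79 56 87
f 83 87 57
f 79 87 83
f 47 63 74
f 63 51 77
f 74 77 55
f 63 77 74
f 51 86 64
f 86 57 85
f 64 85 50
f 86 85 64
f 57 87 84
f 87 56 80
f 84 80 48
f 87 80 84
f 56 82 81
f 82 53 69
f 81 69 52
f 82 69 81
f 53 68 73
f 68 47 70
f 73 70 54
f 68 70 73
f 49 75 61
f 75 55 76
f 61 76 50
f 75 76 61
f 49 61 59
f 61 50 60
f 59 60 48
f 61 60 59
f 49 59 66
f 59 48 65
f 66 65 52
f 59 65 66
f 49 66 71
f 66 52 72
f 71 72 54
f 66 72 71
f 49 71 75
f 71 54 78
f 75 78 55
f 71 78 75
f 50 76 64
f 76 55 77
f 64 77 51
f 76 77 64
f 48 60 84
f 60 50 85
f 84 85 57
f 60 85 84
f 52 65 81
f 65 48 80
f 81 80 56
f 65 80 81
f 54 72 73
f 72 52 69
f 73 69 53
f 72 69 73
f 55 78 74
f 78 54 70
f 74 70 47
f 78 70 74
f 89 88 92
f 89 92 90
f 90 92 93
f 90 93 91
f 92 88 94
f 92 94 93
f 93 94 95
f 93 95 91
f 94 88 96
f 94 96 95
f 95 96 97
f 95 97 91
f 96 88 98
f 96 98 97
f 97 98 99
f 97 99 91
f 98 88 100
f 98 100 99
f 99 100 101
f 99 101 91
f 100 88 102
f 100 102 101
f 101 102 103
f 101 103 91
f 102 88 104
f 102 104 103
f 103 104 105
f 103 105 91
f 104 88 106
f 104 106 105
f 105 106 107
f 105 107 91
f 106 88 108
f 106 108 107
f 107 108 109
f 107 109 91
f 108 88 110
f 108 110 109
f 109 110 111
f 109 111 91
f 110 88 112
f 110 112 111
f 111 112 113
f 111 113 91
f 112 88 89
f 112 89 113
f 113 89 90
f 113 90 91
f 115 117 114
f 118 115 114
f 114 117 116
f 116 118 114
f 115 121 117
f 119 115 118
f 119 121 115
f 117 121 116
f 120 118 116
f 116 121 120
f 120 119 118
f 121 119 120

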